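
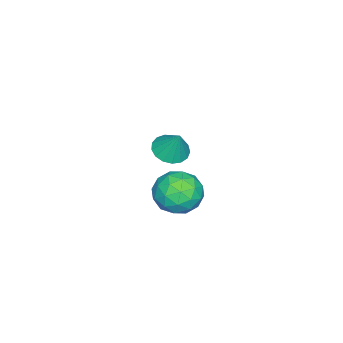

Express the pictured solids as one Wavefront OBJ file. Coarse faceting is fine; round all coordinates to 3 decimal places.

v -3.626 0.566 2.067
v -2.945 0.934 1.717
v -3.294 1.134 3.313
v -3.239 1.21 1.67
v -3.623 1.339 1.713
v -4.007 1.291 1.838
v -4.304 1.076 2.015
v -4.446 0.745 2.204
v -4.4 0.373 2.361
v -4.177 0.045 2.451
v -3.827 -0.164 2.453
v -3.432 -0.205 2.366
v -3.081 -0.07 2.211
v -2.855 0.211 2.023
v -2.806 0.573 1.844
v 0.284 3.199 3.769
v 1.001 3.64 4.467
v 1.619 2.54 2.813
v 2.336 2.981 3.511
v 1.705 2.147 3.83
v 0.88 2.554 4.421
v 1.74 3.626 2.859
v 0.915 4.033 3.45
v 1.901 3.904 3.905
v 1.88 2.99 4.504
v 0.74 3.19 2.776
v 0.719 2.276 3.375
v 0.525 3.477 4.202
v 2.095 2.703 3.078
v 1.724 2.212 3.265
v 2.145 2.472 3.676
v 0.454 2.839 4.175
v 0.876 3.098 4.585
v 1.289 2.221 4.21
v 1.744 3.082 2.695
v 2.166 3.341 3.105
v 0.475 3.708 3.604
v 0.896 3.968 4.015
v 1.331 3.959 3.07
v 1.476 3.891 4.282
v 2.261 3.504 3.72
v 1.91 3.883 3.337
v 1.425 4.123 3.684
v 1.463 3.354 4.634
v 2.248 2.967 4.072
v 1.877 2.477 4.26
v 1.392 2.716 4.607
v 1.992 3.509 4.304
v 0.372 3.213 3.208
v 1.157 2.826 2.646
v 1.228 3.464 2.673
v 0.743 3.703 3.02
v 0.359 2.676 3.56
v 1.144 2.289 2.998
v 1.195 2.057 3.596
v 0.71 2.297 3.943
v 0.628 2.671 2.976
f 2 1 4
f 2 4 3
f 4 1 5
f 4 5 3
f 5 1 6
f 5 6 3
f 6 1 7
f 6 7 3
f 7 1 8
f 7 8 3
f 8 1 9
f 8 9 3
f 9 1 10
f 9 10 3
f 10 1 11
f 10 11 3
f 11 1 12
f 11 12 3
f 12 1 13
f 12 13 3
f 13 1 14
f 13 14 3
f 14 1 15
f 14 15 3
f 15 1 2
f 15 2 3
f 16 53 32
f 53 27 56
f 32 56 21
f 53 56 32
f 16 32 28
f 32 21 33
f 28 33 17
f 32 33 28
f 16 28 37
f 28 17 38
f 37 38 23
f 28 38 37
f 16 37 49
f 37 23 52
f 49 52 26
f 37 52 49
f 16 49 53
f 49 26 57
f 53 57 27
f 49 57 53
f 17 33 44
f 33 21 47
f 44 47 25
f 33 47 44
f 21 56 34
f 56 27 55
f 34 55 20
f 56 55 34
f 27 57 54
f 57 26 50
f 54 50 18
f 57 50 54
f 26 52 51
f 52 23 39
f 51 39 22
f 52 39 51
f 23 38 43
f 38 17 40
f 43 40 24
f 38 40 43
f 19 45 31
f 45 25 46
f 31 46 20
f 45 46 31
f 19 31 29
f 31 20 30
f 29 30 18
f 31 30 29
f 19 29 36
f 29 18 35
f 36 35 22
f 29 35 36
f 19 36 41
f 36 22 42
f 41 42 24
f 36 42 41
f 19 41 45
f 41 24 48
f 45 48 25
f 41 48 45
f 20 46 34
f 46 25 47
f 34 47 21
f 46 47 34
f 18 30 54
f 30 20 55
f 54 55 27
f 30 55 54
f 22 35 51
f 35 18 50
f 51 50 26
f 35 50 51
f 24 42 43
f 42 22 39
f 43 39 23
f 42 39 43
f 25 48 44
f 48 24 40
f 44 40 17
f 48 40 44



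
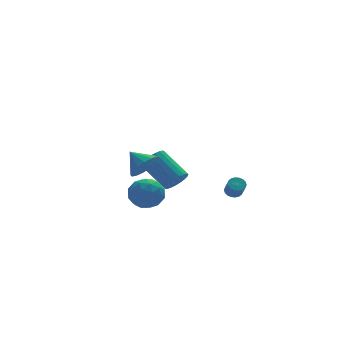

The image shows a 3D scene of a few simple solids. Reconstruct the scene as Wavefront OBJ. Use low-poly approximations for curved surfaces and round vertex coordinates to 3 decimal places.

v -3.281 -3.771 0.809
v -2.502 -3.195 0.659
v -3.819 -2.849 1.551
v -2.794 -3.083 0.309
v -3.197 -3.129 0.073
v -3.619 -3.322 0.006
v -3.964 -3.618 0.123
v -4.152 -3.949 0.397
v -4.141 -4.239 0.766
v -3.932 -4.421 1.144
v -3.575 -4.455 1.446
v -3.15 -4.332 1.601
v -2.755 -4.081 1.576
v -2.48 -3.758 1.374
v -2.389 -3.438 1.043
v -2.785 -0.234 -2.115
v -1.837 -0.582 -1.755
v -2.783 -1.478 -3.325
v -1.835 -1.826 -2.965
v -2.715 -1.95 -2.364
v -2.716 -1.181 -1.616
v -1.904 -0.879 -3.464
v -1.905 -0.11 -2.716
v -1.292 -0.981 -2.589
v -1.793 -1.643 -1.909
v -2.827 -0.417 -3.171
v -3.328 -1.079 -2.491
v -2.311 -0.299 -1.829
v -2.309 -1.761 -3.251
v -2.826 -1.834 -2.898
v -2.269 -2.039 -2.686
v -2.828 -0.651 -1.747
v -2.27 -0.855 -1.536
v -2.786 -1.659 -1.894
v -2.35 -1.205 -3.544
v -1.792 -1.409 -3.333
v -2.351 -0.021 -2.394
v -1.794 -0.226 -2.182
v -1.834 -0.401 -3.186
v -1.434 -0.738 -2.107
v -1.433 -1.469 -2.819
v -1.473 -0.913 -3.112
v -1.474 -0.461 -2.672
v -1.728 -1.127 -1.708
v -1.727 -1.858 -2.419
v -2.244 -1.931 -2.066
v -2.245 -1.479 -1.626
v -1.408 -1.361 -2.198
v -2.893 -0.202 -2.661
v -2.892 -0.933 -3.372
v -2.375 -0.581 -3.454
v -2.376 -0.129 -3.014
v -3.187 -0.591 -2.261
v -3.186 -1.322 -2.973
v -3.146 -1.599 -2.408
v -3.147 -1.147 -1.968
v -3.212 -0.699 -2.882
v 0.647 2.423 -3.644
v 1.19 2.234 -3.045
v 0.336 3.788 -1.778
v -0.207 3.977 -2.376
v 1.362 2.474 -3.224
v 0.507 4.028 -1.957
v 1.409 2.705 -3.476
v 0.555 4.26 -2.209
v 1.325 2.888 -3.757
v 0.471 4.442 -2.49
v 1.124 2.99 -4.018
v 0.27 4.544 -2.751
v 0.84 2.994 -4.214
v -0.014 4.548 -2.947
v 0.523 2.899 -4.312
v -0.331 4.454 -3.045
v 0.227 2.722 -4.294
v -0.627 4.277 -3.027
v 0.004 2.493 -4.164
v -0.85 4.048 -2.896
v -0.108 2.252 -3.943
v -0.962 3.807 -2.676
v -0.089 2.041 -3.671
v -0.943 3.595 -2.404
v 0.057 1.895 -3.395
v -0.798 3.45 -2.127
v 0.305 1.841 -3.161
v -0.55 3.396 -1.894
v 0.612 1.887 -3.01
v -0.242 3.442 -1.743
v 0.925 2.026 -2.97
v 0.071 3.581 -1.702
v 3.144 0.193 -3.794
v 3.418 0.542 -3.522
v 3.39 -0.064 -2.715
v 3.116 -0.413 -2.986
v 3.199 0.606 -3.482
v 3.171 -0.001 -2.675
v 2.969 0.588 -3.503
v 2.942 -0.019 -2.696
v 2.774 0.492 -3.582
v 2.747 -0.115 -2.775
v 2.652 0.336 -3.703
v 2.625 -0.27 -2.896
v 2.628 0.153 -3.842
v 2.6 -0.454 -3.034
v 2.705 -0.023 -3.971
v 2.678 -0.629 -3.164
v 2.87 -0.156 -4.065
v 2.842 -0.762 -3.258
v 3.089 -0.219 -4.105
v 3.061 -0.826 -3.298
v 3.318 -0.201 -4.084
v 3.291 -0.808 -3.277
v 3.513 -0.105 -4.005
v 3.486 -0.712 -3.198
v 3.635 0.05 -3.884
v 3.608 -0.556 -3.077
v 3.66 0.234 -3.746
v 3.632 -0.373 -2.938
v 3.582 0.409 -3.616
v 3.555 -0.197 -2.809
f 2 1 4
f 2 4 3
f 4 1 5
f 4 5 3
f 5 1 6
f 5 6 3
f 6 1 7
f 6 7 3
f 7 1 8
f 7 8 3
f 8 1 9
f 8 9 3
f 9 1 10
f 9 10 3
f 10 1 11
f 10 11 3
f 11 1 12
f 11 12 3
f 12 1 13
f 12 13 3
f 13 1 14
f 13 14 3
f 14 1 15
f 14 15 3
f 15 1 2
f 15 2 3
f 16 53 32
f 53 27 56
f 32 56 21
f 53 56 32
f 16 32 28
f 32 21 33
f 28 33 17
f 32 33 28
f 16 28 37
f 28 17 38
f 37 38 23
f 28 38 37
f 16 37 49
f 37 23 52
f 49 52 26
f 37 52 49
f 16 49 53
f 49 26 57
f 53 57 27
f 49 57 53
f 17 33 44
f 33 21 47
f 44 47 25
f 33 47 44
f 21 56 34
f 56 27 55
f 34 55 20
f 56 55 34
f 27 57 54
f 57 26 50
f 54 50 18
f 57 50 54
f 26 52 51
f 52 23 39
f 51 39 22
f 52 39 51
f 23 38 43
f 38 17 40
f 43 40 24
f 38 40 43
f 19 45 31
f 45 25 46
f 31 46 20
f 45 46 31
f 19 31 29
f 31 20 30
f 29 30 18
f 31 30 29
f 19 29 36
f 29 18 35
f 36 35 22
f 29 35 36
f 19 36 41
f 36 22 42
f 41 42 24
f 36 42 41
f 19 41 45
f 41 24 48
f 45 48 25
f 41 48 45
f 20 46 34
f 46 25 47
f 34 47 21
f 46 47 34
f 18 30 54
f 30 20 55
f 54 55 27
f 30 55 54
f 22 35 51
f 35 18 50
f 51 50 26
f 35 50 51
f 24 42 43
f 42 22 39
f 43 39 23
f 42 39 43
f 25 48 44
f 48 24 40
f 44 40 17
f 48 40 44
f 59 58 62
f 59 62 60
f 60 62 63
f 60 63 61
f 62 58 64
f 62 64 63
f 63 64 65
f 63 65 61
f 64 58 66
f 64 66 65
f 65 66 67
f 65 67 61
f 66 58 68
f 66 68 67
f 67 68 69
f 67 69 61
f 68 58 70
f 68 70 69
f 69 70 71
f 69 71 61
f 70 58 72
f 70 72 71
f 71 72 73
f 71 73 61
f 72 58 74
f 72 74 73
f 73 74 75
f 73 75 61
f 74 58 76
f 74 76 75
f 75 76 77
f 75 77 61
f 76 58 78
f 76 78 77
f 77 78 79
f 77 79 61
f 78 58 80
f 78 80 79
f 79 80 81
f 79 81 61
f 80 58 82
f 80 82 81
f 81 82 83
f 81 83 61
f 82 58 84
f 82 84 83
f 83 84 85
f 83 85 61
f 84 58 86
f 84 86 85
f 85 86 87
f 85 87 61
f 86 58 88
f 86 88 87
f 87 88 89
f 87 89 61
f 88 58 59
f 88 59 89
f 89 59 60
f 89 60 61
f 91 90 94
f 91 94 92
f 92 94 95
f 92 95 93
f 94 90 96
f 94 96 95
f 95 96 97
f 95 97 93
f 96 90 98
f 96 98 97
f 97 98 99
f 97 99 93
f 98 90 100
f 98 100 99
f 99 100 101
f 99 101 93
f 100 90 102
f 100 102 101
f 101 102 103
f 101 103 93
f 102 90 104
f 102 104 103
f 103 104 105
f 103 105 93
f 104 90 106
f 104 106 105
f 105 106 107
f 105 107 93
f 106 90 108
f 106 108 107
f 107 108 109
f 107 109 93
f 108 90 110
f 108 110 109
f 109 110 111
f 109 111 93
f 110 90 112
f 110 112 111
f 111 112 113
f 111 113 93
f 112 90 114
f 112 114 113
f 113 114 115
f 113 115 93
f 114 90 116
f 114 116 115
f 115 116 117
f 115 117 93
f 116 90 118
f 116 118 117
f 117 118 119
f 117 119 93
f 118 90 91
f 118 91 119
f 119 91 92
f 119 92 93



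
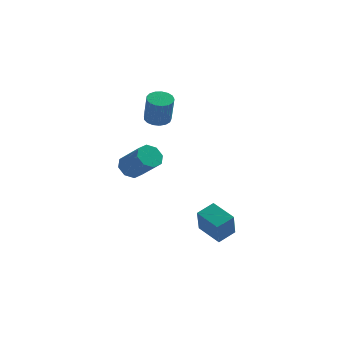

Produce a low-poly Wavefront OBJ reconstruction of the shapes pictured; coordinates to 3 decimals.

v -1.925 2.332 -0.691
v -1.171 2.79 -0.916
v -0.041 1.665 0.585
v -0.795 1.208 0.811
v -1.532 3.103 -0.409
v -0.401 1.978 1.092
v -2.123 2.965 -0.067
v -0.993 1.84 1.434
v -2.598 2.457 -0.091
v -1.468 1.332 1.41
v -2.679 1.875 -0.465
v -1.549 0.75 1.036
v -2.319 1.562 -0.972
v -1.188 0.437 0.529
v -1.727 1.7 -1.314
v -0.597 0.575 0.187
v -1.252 2.208 -1.29
v -0.122 1.083 0.211
v 2.046 0.155 -4.812
v 1.896 -0.626 -3.064
v 3.045 0.88 -4.403
v 2.895 0.099 -2.655
v 3.165 -1.119 -5.285
v 3.015 -1.9 -3.537
v 4.164 -0.394 -4.876
v 4.014 -1.175 -3.128
v -0.281 4.144 2.499
v 0.459 3.782 2.337
v 0.621 3.254 4.259
v -0.119 3.616 4.421
v 0.556 4.16 2.433
v 0.718 3.632 4.355
v 0.461 4.535 2.544
v 0.623 4.007 4.466
v 0.196 4.82 2.644
v 0.358 4.292 4.567
v -0.178 4.95 2.712
v -0.016 4.422 4.634
v -0.576 4.896 2.73
v -0.414 4.368 4.652
v -0.906 4.669 2.696
v -0.744 4.141 4.618
v -1.093 4.322 2.616
v -0.931 3.794 4.539
v -1.094 3.935 2.51
v -0.932 3.406 4.432
v -0.909 3.595 2.401
v -0.747 3.067 4.323
v -0.58 3.381 2.314
v -0.418 2.853 4.237
v -0.182 3.342 2.27
v -0.02 2.814 4.192
v 0.193 3.487 2.278
v 0.355 2.958 4.2
f 2 1 5
f 2 5 3
f 3 5 6
f 3 6 4
f 5 1 7
f 5 7 6
f 6 7 8
f 6 8 4
f 7 1 9
f 7 9 8
f 8 9 10
f 8 10 4
f 9 1 11
f 9 11 10
f 10 11 12
f 10 12 4
f 11 1 13
f 11 13 12
f 12 13 14
f 12 14 4
f 13 1 15
f 13 15 14
f 14 15 16
f 14 16 4
f 15 1 17
f 15 17 16
f 16 17 18
f 16 18 4
f 17 1 2
f 17 2 18
f 18 2 3
f 18 3 4
f 20 22 19
f 23 20 19
f 19 22 21
f 21 23 19
f 20 26 22
f 24 20 23
f 24 26 20
f 22 26 21
f 25 23 21
f 21 26 25
f 25 24 23
f 26 24 25
f 28 27 31
f 28 31 29
f 29 31 32
f 29 32 30
f 31 27 33
f 31 33 32
f 32 33 34
f 32 34 30
f 33 27 35
f 33 35 34
f 34 35 36
f 34 36 30
f 35 27 37
f 35 37 36
f 36 37 38
f 36 38 30
f 37 27 39
f 37 39 38
f 38 39 40
f 38 40 30
f 39 27 41
f 39 41 40
f 40 41 42
f 40 42 30
f 41 27 43
f 41 43 42
f 42 43 44
f 42 44 30
f 43 27 45
f 43 45 44
f 44 45 46
f 44 46 30
f 45 27 47
f 45 47 46
f 46 47 48
f 46 48 30
f 47 27 49
f 47 49 48
f 48 49 50
f 48 50 30
f 49 27 51
f 49 51 50
f 50 51 52
f 50 52 30
f 51 27 53
f 51 53 52
f 52 53 54
f 52 54 30
f 53 27 28
f 53 28 54
f 54 28 29
f 54 29 30



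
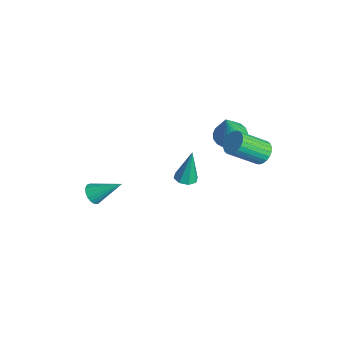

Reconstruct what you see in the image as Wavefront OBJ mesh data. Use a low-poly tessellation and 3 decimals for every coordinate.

v -2.545 -2.891 -2.198
v -2.079 -2.787 -2.624
v -1.875 -1.569 -1.142
v -2.305 -2.601 -2.715
v -2.585 -2.481 -2.687
v -2.856 -2.455 -2.547
v -3.056 -2.529 -2.327
v -3.139 -2.686 -2.078
v -3.086 -2.89 -1.856
v -2.909 -3.095 -1.712
v -2.648 -3.252 -1.68
v -2.364 -3.328 -1.766
v -2.121 -3.303 -1.951
v -1.976 -3.184 -2.193
v -1.961 -2.998 -2.436
v -0.013 1.166 0.271
v 0.456 1.551 0.209
v -0.047 1.514 2.189
v 0.043 1.764 0.164
v -0.403 1.627 0.181
v -0.621 1.22 0.251
v -0.483 0.782 0.332
v -0.07 0.569 0.378
v 0.376 0.706 0.361
v 0.594 1.113 0.291
v 1.695 4.466 2.876
v 1.97 4.058 2.378
v 1.899 2.586 3.545
v 1.625 2.994 4.044
v 2.195 4.147 2.504
v 2.124 2.675 3.671
v 2.344 4.285 2.687
v 2.274 2.813 3.854
v 2.395 4.45 2.898
v 2.324 2.978 4.065
v 2.339 4.618 3.107
v 2.268 3.145 4.274
v 2.185 4.762 3.28
v 2.114 3.29 4.447
v 1.956 4.862 3.391
v 1.886 3.39 4.559
v 1.688 4.901 3.425
v 1.618 3.429 4.592
v 1.421 4.874 3.375
v 1.35 3.402 4.542
v 1.196 4.785 3.249
v 1.125 3.313 4.416
v 1.046 4.647 3.066
v 0.976 3.175 4.233
v 0.996 4.482 2.855
v 0.925 3.01 4.022
v 1.052 4.315 2.646
v 0.981 2.842 3.813
v 1.206 4.17 2.473
v 1.135 2.698 3.64
v 1.434 4.07 2.361
v 1.364 2.598 3.529
v 1.702 4.031 2.328
v 1.632 2.559 3.495
v -0.651 3.679 2.428
v -0.084 3.096 2.119
v -0.129 3.241 4.212
v 0.117 3.396 2.134
v 0.186 3.745 2.199
v 0.11 4.083 2.305
v -0.097 4.35 2.431
v -0.401 4.502 2.557
v -0.747 4.512 2.661
v -1.077 4.377 2.724
v -1.333 4.122 2.736
v -1.471 3.79 2.695
v -1.468 3.439 2.608
v -1.323 3.13 2.489
v -1.061 2.915 2.36
v -0.729 2.833 2.243
v -0.384 2.897 2.158
f 2 1 4
f 2 4 3
f 4 1 5
f 4 5 3
f 5 1 6
f 5 6 3
f 6 1 7
f 6 7 3
f 7 1 8
f 7 8 3
f 8 1 9
f 8 9 3
f 9 1 10
f 9 10 3
f 10 1 11
f 10 11 3
f 11 1 12
f 11 12 3
f 12 1 13
f 12 13 3
f 13 1 14
f 13 14 3
f 14 1 15
f 14 15 3
f 15 1 2
f 15 2 3
f 17 16 19
f 17 19 18
f 19 16 20
f 19 20 18
f 20 16 21
f 20 21 18
f 21 16 22
f 21 22 18
f 22 16 23
f 22 23 18
f 23 16 24
f 23 24 18
f 24 16 25
f 24 25 18
f 25 16 17
f 25 17 18
f 27 26 30
f 27 30 28
f 28 30 31
f 28 31 29
f 30 26 32
f 30 32 31
f 31 32 33
f 31 33 29
f 32 26 34
f 32 34 33
f 33 34 35
f 33 35 29
f 34 26 36
f 34 36 35
f 35 36 37
f 35 37 29
f 36 26 38
f 36 38 37
f 37 38 39
f 37 39 29
f 38 26 40
f 38 40 39
f 39 40 41
f 39 41 29
f 40 26 42
f 40 42 41
f 41 42 43
f 41 43 29
f 42 26 44
f 42 44 43
f 43 44 45
f 43 45 29
f 44 26 46
f 44 46 45
f 45 46 47
f 45 47 29
f 46 26 48
f 46 48 47
f 47 48 49
f 47 49 29
f 48 26 50
f 48 50 49
f 49 50 51
f 49 51 29
f 50 26 52
f 50 52 51
f 51 52 53
f 51 53 29
f 52 26 54
f 52 54 53
f 53 54 55
f 53 55 29
f 54 26 56
f 54 56 55
f 55 56 57
f 55 57 29
f 56 26 58
f 56 58 57
f 57 58 59
f 57 59 29
f 58 26 27
f 58 27 59
f 59 27 28
f 59 28 29
f 61 60 63
f 61 63 62
f 63 60 64
f 63 64 62
f 64 60 65
f 64 65 62
f 65 60 66
f 65 66 62
f 66 60 67
f 66 67 62
f 67 60 68
f 67 68 62
f 68 60 69
f 68 69 62
f 69 60 70
f 69 70 62
f 70 60 71
f 70 71 62
f 71 60 72
f 71 72 62
f 72 60 73
f 72 73 62
f 73 60 74
f 73 74 62
f 74 60 75
f 74 75 62
f 75 60 76
f 75 76 62
f 76 60 61
f 76 61 62



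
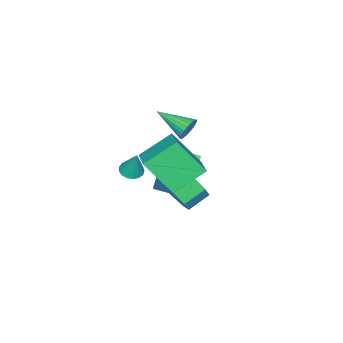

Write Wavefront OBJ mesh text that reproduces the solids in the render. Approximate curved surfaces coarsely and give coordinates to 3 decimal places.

v -1.358 0.021 -1.906
v -0.741 0.502 -1.177
v -1.704 0.9 -0.624
v -2.322 0.419 -1.354
v -0.907 0.987 -1.816
v -1.87 1.385 -1.263
v -1.337 0.906 -2.508
v -2.301 1.304 -1.955
v -1.78 0.306 -2.847
v -2.744 0.705 -2.295
v -1.976 -0.46 -2.636
v -2.939 -0.062 -2.083
v -1.81 -0.945 -1.997
v -2.773 -0.547 -1.444
v -1.379 -0.864 -1.305
v -2.343 -0.466 -0.752
v -0.936 -0.265 -0.965
v -1.9 0.134 -0.413
v -1.829 0.528 2.299
v -1.523 0.375 1.794
v -1.691 -1.048 2.861
v -1.345 0.442 1.938
v -1.241 0.522 2.136
v -1.227 0.603 2.36
v -1.305 0.673 2.574
v -1.462 0.72 2.746
v -1.675 0.739 2.85
v -1.912 0.725 2.87
v -2.136 0.682 2.803
v -2.314 0.615 2.659
v -2.417 0.534 2.461
v -2.432 0.453 2.237
v -2.354 0.384 2.023
v -2.197 0.336 1.851
v -1.984 0.318 1.747
v -1.747 0.332 1.727
v -4.21 -2.666 -2.633
v -3.928 -1.966 -1.291
v -4.908 -1.495 -3.097
v -4.626 -0.795 -1.755
v -2.654 -2.005 -3.305
v -2.372 -1.305 -1.963
v -3.352 -0.834 -3.769
v -3.07 -0.134 -2.427
v 0.414 1.103 0.438
v 0.848 -0.098 1.99
v -0.827 1.897 1.4
v -0.393 0.696 2.952
v 1.393 2.064 0.908
v 1.827 0.863 2.46
v 0.152 2.858 1.87
v 0.586 1.657 3.422
v -1.319 -2.16 -1.254
v -0.786 -2.006 -1.388
v -1.121 -1.7 0.054
v -0.935 -1.784 -1.444
v -1.171 -1.648 -1.456
v -1.441 -1.629 -1.422
v -1.683 -1.732 -1.349
v -1.841 -1.933 -1.255
v -1.88 -2.186 -1.16
v -1.79 -2.433 -1.087
v -1.592 -2.617 -1.052
v -1.331 -2.697 -1.063
v -1.068 -2.653 -1.118
v -0.861 -2.497 -1.204
v -0.76 -2.263 -1.302
f 2 1 5
f 2 5 3
f 3 5 6
f 3 6 4
f 5 1 7
f 5 7 6
f 6 7 8
f 6 8 4
f 7 1 9
f 7 9 8
f 8 9 10
f 8 10 4
f 9 1 11
f 9 11 10
f 10 11 12
f 10 12 4
f 11 1 13
f 11 13 12
f 12 13 14
f 12 14 4
f 13 1 15
f 13 15 14
f 14 15 16
f 14 16 4
f 15 1 17
f 15 17 16
f 16 17 18
f 16 18 4
f 17 1 2
f 17 2 18
f 18 2 3
f 18 3 4
f 20 19 22
f 20 22 21
f 22 19 23
f 22 23 21
f 23 19 24
f 23 24 21
f 24 19 25
f 24 25 21
f 25 19 26
f 25 26 21
f 26 19 27
f 26 27 21
f 27 19 28
f 27 28 21
f 28 19 29
f 28 29 21
f 29 19 30
f 29 30 21
f 30 19 31
f 30 31 21
f 31 19 32
f 31 32 21
f 32 19 33
f 32 33 21
f 33 19 34
f 33 34 21
f 34 19 35
f 34 35 21
f 35 19 36
f 35 36 21
f 36 19 20
f 36 20 21
f 38 40 37
f 41 38 37
f 37 40 39
f 39 41 37
f 38 44 40
f 42 38 41
f 42 44 38
f 40 44 39
f 43 41 39
f 39 44 43
f 43 42 41
f 44 42 43
f 46 48 45
f 49 46 45
f 45 48 47
f 47 49 45
f 46 52 48
f 50 46 49
f 50 52 46
f 48 52 47
f 51 49 47
f 47 52 51
f 51 50 49
f 52 50 51
f 54 53 56
f 54 56 55
f 56 53 57
f 56 57 55
f 57 53 58
f 57 58 55
f 58 53 59
f 58 59 55
f 59 53 60
f 59 60 55
f 60 53 61
f 60 61 55
f 61 53 62
f 61 62 55
f 62 53 63
f 62 63 55
f 63 53 64
f 63 64 55
f 64 53 65
f 64 65 55
f 65 53 66
f 65 66 55
f 66 53 67
f 66 67 55
f 67 53 54
f 67 54 55



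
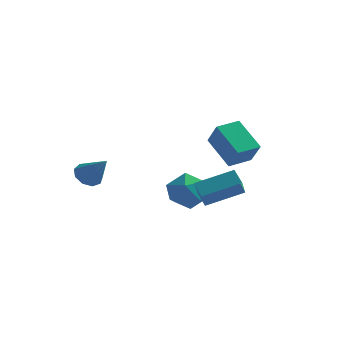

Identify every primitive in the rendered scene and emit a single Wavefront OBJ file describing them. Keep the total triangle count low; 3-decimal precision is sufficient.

v -3.601 -2.001 0.829
v -3.191 -2.424 0.273
v -2.379 -2.499 2.111
v -3.001 -1.904 0.294
v -3.092 -1.43 0.565
v -3.421 -1.222 0.96
v -3.835 -1.379 1.293
v -4.139 -1.827 1.41
v -4.192 -2.357 1.254
v -3.968 -2.72 0.9
v -3.573 -2.746 0.513
v 2.417 -2.295 0.391
v 1.85 -1.84 1.002
v 2.161 -1.151 -0.698
v 1.593 -0.697 -0.087
v 4.067 -1.223 1.127
v 3.499 -0.769 1.738
v 3.81 -0.08 0.038
v 3.243 0.375 0.649
v 2.166 2.07 0.792
v 2.891 1.387 2.032
v 0.726 2.9 2.093
v 1.451 2.217 3.332
v 2.949 3.183 0.948
v 3.674 2.5 2.187
v 1.509 4.013 2.248
v 2.234 3.33 3.488
v -0.254 0.283 -1.196
v 0.478 1.259 -1.221
v 0.862 -0.519 0.221
v 1.594 0.457 0.196
v 0.456 0.559 0.624
v -0.233 1.054 -0.251
v 1.573 -0.314 -0.749
v 0.884 0.181 -1.624
v 1.607 0.889 -0.944
v 0.917 1.429 -0.095
v 0.423 -0.689 -0.905
v -0.267 -0.149 -0.056
f 2 1 4
f 2 4 3
f 4 1 5
f 4 5 3
f 5 1 6
f 5 6 3
f 6 1 7
f 6 7 3
f 7 1 8
f 7 8 3
f 8 1 9
f 8 9 3
f 9 1 10
f 9 10 3
f 10 1 11
f 10 11 3
f 11 1 2
f 11 2 3
f 13 15 12
f 16 13 12
f 12 15 14
f 14 16 12
f 13 19 15
f 17 13 16
f 17 19 13
f 15 19 14
f 18 16 14
f 14 19 18
f 18 17 16
f 19 17 18
f 21 23 20
f 24 21 20
f 20 23 22
f 22 24 20
f 21 27 23
f 25 21 24
f 25 27 21
f 23 27 22
f 26 24 22
f 22 27 26
f 26 25 24
f 27 25 26
f 28 39 33
f 28 33 29
f 28 29 35
f 28 35 38
f 28 38 39
f 29 33 37
f 33 39 32
f 39 38 30
f 38 35 34
f 35 29 36
f 31 37 32
f 31 32 30
f 31 30 34
f 31 34 36
f 31 36 37
f 32 37 33
f 30 32 39
f 34 30 38
f 36 34 35
f 37 36 29



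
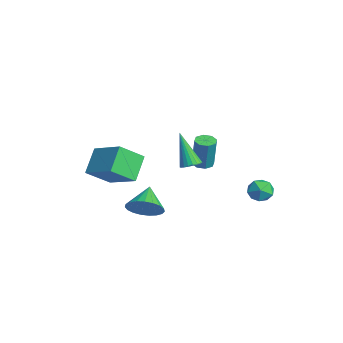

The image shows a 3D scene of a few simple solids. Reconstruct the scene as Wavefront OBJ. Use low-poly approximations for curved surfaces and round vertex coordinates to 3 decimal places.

v 0.894 -1.464 -1.127
v 1.58 -0.864 -0.625
v -0.274 -0.856 -0.253
v 1.465 -0.611 -0.956
v 1.25 -0.505 -1.317
v 0.974 -0.565 -1.644
v 0.684 -0.78 -1.882
v 0.431 -1.114 -1.99
v 0.257 -1.508 -1.948
v 0.194 -1.894 -1.764
v 0.252 -2.206 -1.47
v 0.421 -2.389 -1.117
v 0.671 -2.413 -0.765
v 0.96 -2.272 -0.476
v 1.238 -1.992 -0.299
v 1.456 -1.62 -0.266
v 1.578 -1.221 -0.381
v 0.647 1.732 1.588
v 1.019 1.278 1.534
v 1.326 1.314 3.358
v 0.953 1.768 3.412
v 1.226 1.677 1.492
v 1.533 1.713 3.316
v 1.094 2.108 1.505
v 1.4 2.144 3.329
v 0.699 2.319 1.567
v 1.006 2.355 3.392
v 0.274 2.186 1.642
v 0.581 2.222 3.466
v 0.067 1.787 1.684
v 0.374 1.823 3.508
v 0.2 1.356 1.671
v 0.506 1.392 3.495
v 0.594 1.145 1.608
v 0.901 1.181 3.433
v 4.129 4.121 1.657
v 4.565 4.142 0.987
v 3.335 3.258 1.113
v 3.771 3.279 0.443
v 4.074 2.952 1.107
v 4.564 3.486 1.443
v 3.336 3.914 0.657
v 3.826 4.448 0.993
v 4.075 4.014 0.369
v 4.531 3.42 0.648
v 3.369 3.98 1.452
v 3.825 3.386 1.731
v -2.874 -3.631 -0.167
v -3.902 -2.851 1
v -3.034 -2.25 -1.231
v -4.062 -1.47 -0.063
v -1.118 -2.71 0.763
v -2.146 -1.93 1.931
v -1.278 -1.329 -0.3
v -2.306 -0.549 0.867
v 2.581 0.486 2.706
v 2.955 0.872 2.949
v 1.699 0.154 4.594
v 2.767 1.016 2.886
v 2.546 1.068 2.792
v 2.332 1.02 2.684
v 2.16 0.879 2.579
v 2.062 0.671 2.496
v 2.053 0.43 2.449
v 2.135 0.199 2.447
v 2.295 0.017 2.49
v 2.504 -0.083 2.57
v 2.726 -0.085 2.674
v 2.923 0.012 2.783
v 3.062 0.19 2.879
v 3.117 0.42 2.945
v 3.079 0.661 2.97
f 2 1 4
f 2 4 3
f 4 1 5
f 4 5 3
f 5 1 6
f 5 6 3
f 6 1 7
f 6 7 3
f 7 1 8
f 7 8 3
f 8 1 9
f 8 9 3
f 9 1 10
f 9 10 3
f 10 1 11
f 10 11 3
f 11 1 12
f 11 12 3
f 12 1 13
f 12 13 3
f 13 1 14
f 13 14 3
f 14 1 15
f 14 15 3
f 15 1 16
f 15 16 3
f 16 1 17
f 16 17 3
f 17 1 2
f 17 2 3
f 19 18 22
f 19 22 20
f 20 22 23
f 20 23 21
f 22 18 24
f 22 24 23
f 23 24 25
f 23 25 21
f 24 18 26
f 24 26 25
f 25 26 27
f 25 27 21
f 26 18 28
f 26 28 27
f 27 28 29
f 27 29 21
f 28 18 30
f 28 30 29
f 29 30 31
f 29 31 21
f 30 18 32
f 30 32 31
f 31 32 33
f 31 33 21
f 32 18 34
f 32 34 33
f 33 34 35
f 33 35 21
f 34 18 19
f 34 19 35
f 35 19 20
f 35 20 21
f 36 47 41
f 36 41 37
f 36 37 43
f 36 43 46
f 36 46 47
f 37 41 45
f 41 47 40
f 47 46 38
f 46 43 42
f 43 37 44
f 39 45 40
f 39 40 38
f 39 38 42
f 39 42 44
f 39 44 45
f 40 45 41
f 38 40 47
f 42 38 46
f 44 42 43
f 45 44 37
f 49 51 48
f 52 49 48
f 48 51 50
f 50 52 48
f 49 55 51
f 53 49 52
f 53 55 49
f 51 55 50
f 54 52 50
f 50 55 54
f 54 53 52
f 55 53 54
f 57 56 59
f 57 59 58
f 59 56 60
f 59 60 58
f 60 56 61
f 60 61 58
f 61 56 62
f 61 62 58
f 62 56 63
f 62 63 58
f 63 56 64
f 63 64 58
f 64 56 65
f 64 65 58
f 65 56 66
f 65 66 58
f 66 56 67
f 66 67 58
f 67 56 68
f 67 68 58
f 68 56 69
f 68 69 58
f 69 56 70
f 69 70 58
f 70 56 71
f 70 71 58
f 71 56 72
f 71 72 58
f 72 56 57
f 72 57 58



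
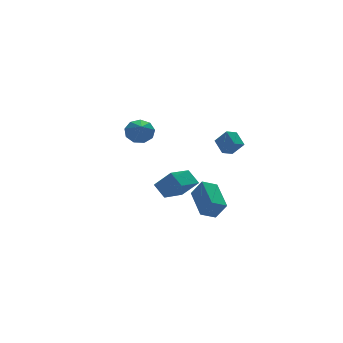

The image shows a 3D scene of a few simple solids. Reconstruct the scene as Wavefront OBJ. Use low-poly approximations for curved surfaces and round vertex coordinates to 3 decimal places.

v 1.875 3.282 -4.259
v 1.662 4.203 -3.472
v 3.576 4.055 -4.703
v 3.363 4.976 -3.916
v 2.577 2.424 -3.064
v 2.364 3.345 -2.277
v 4.278 3.197 -3.508
v 4.065 4.118 -2.721
v 0.901 -4.344 -2.602
v -0.063 -4.254 -2.172
v 1.442 -2.366 -1.806
v 0.478 -2.275 -1.376
v 1.322 -4.885 -1.544
v 0.358 -4.794 -1.114
v 1.863 -2.906 -0.748
v 0.899 -2.816 -0.318
v 3.416 -2.045 1.1
v 2.63 -2.188 1.391
v 3.475 -1.087 1.733
v 2.69 -1.23 2.024
v 3.85 -2.65 1.976
v 3.065 -2.793 2.267
v 3.91 -1.692 2.609
v 3.124 -1.835 2.9
v -1.803 -0.331 3.37
v -1.529 0.08 4.111
v -2.397 -1.629 4.31
v -2.099 0.246 3.979
v -2.531 0.143 3.563
v -2.622 -0.182 3.056
v -2.33 -0.577 2.696
v -1.791 -0.856 2.652
v -1.257 -0.889 2.943
v -0.979 -0.661 3.434
v -1.086 -0.279 3.895
f 2 4 1
f 5 2 1
f 1 4 3
f 3 5 1
f 2 8 4
f 6 2 5
f 6 8 2
f 4 8 3
f 7 5 3
f 3 8 7
f 7 6 5
f 8 6 7
f 10 12 9
f 13 10 9
f 9 12 11
f 11 13 9
f 10 16 12
f 14 10 13
f 14 16 10
f 12 16 11
f 15 13 11
f 11 16 15
f 15 14 13
f 16 14 15
f 18 20 17
f 21 18 17
f 17 20 19
f 19 21 17
f 18 24 20
f 22 18 21
f 22 24 18
f 20 24 19
f 23 21 19
f 19 24 23
f 23 22 21
f 24 22 23
f 26 25 28
f 26 28 27
f 28 25 29
f 28 29 27
f 29 25 30
f 29 30 27
f 30 25 31
f 30 31 27
f 31 25 32
f 31 32 27
f 32 25 33
f 32 33 27
f 33 25 34
f 33 34 27
f 34 25 35
f 34 35 27
f 35 25 26
f 35 26 27



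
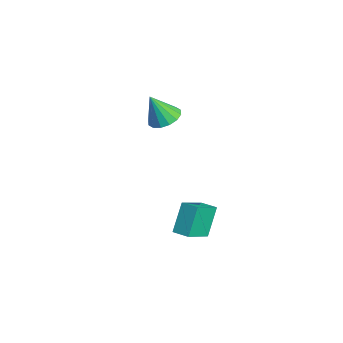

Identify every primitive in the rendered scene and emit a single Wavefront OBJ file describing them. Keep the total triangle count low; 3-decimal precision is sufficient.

v 4.103 0.631 -0.459
v 3.424 1.337 0.943
v 3.351 1.897 -1.459
v 2.672 2.602 -0.057
v 4.828 1.138 -0.363
v 4.149 1.843 1.039
v 4.076 2.403 -1.363
v 3.397 3.109 0.039
v -2.315 2.538 2.559
v -1.861 3.233 2.933
v -2.565 1.862 4.121
v -2.31 3.373 2.921
v -2.761 3.289 2.813
v -3.092 3.005 2.636
v -3.215 2.595 2.439
v -3.096 2.17 2.274
v -2.768 1.843 2.186
v -2.319 1.703 2.197
v -1.868 1.787 2.306
v -1.537 2.071 2.482
v -1.414 2.481 2.679
v -1.533 2.906 2.844
f 2 4 1
f 5 2 1
f 1 4 3
f 3 5 1
f 2 8 4
f 6 2 5
f 6 8 2
f 4 8 3
f 7 5 3
f 3 8 7
f 7 6 5
f 8 6 7
f 10 9 12
f 10 12 11
f 12 9 13
f 12 13 11
f 13 9 14
f 13 14 11
f 14 9 15
f 14 15 11
f 15 9 16
f 15 16 11
f 16 9 17
f 16 17 11
f 17 9 18
f 17 18 11
f 18 9 19
f 18 19 11
f 19 9 20
f 19 20 11
f 20 9 21
f 20 21 11
f 21 9 22
f 21 22 11
f 22 9 10
f 22 10 11



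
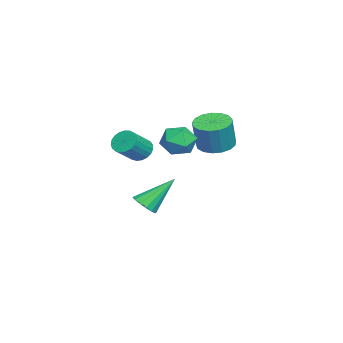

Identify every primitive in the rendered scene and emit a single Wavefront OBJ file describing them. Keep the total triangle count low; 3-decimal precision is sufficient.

v 2.505 3.168 3.583
v 3.246 2.8 3.339
v 1.854 1.94 3.461
v 2.595 1.572 3.217
v 2.497 1.846 4.028
v 2.899 2.605 4.104
v 2.201 2.135 2.696
v 2.603 2.894 2.772
v 3.058 2.162 2.791
v 3.24 1.983 3.614
v 1.86 2.757 3.186
v 2.042 2.578 4.009
v -0.007 0.422 -1.482
v 0.595 0.341 -1.155
v -0.613 1.658 -0.058
v 0.645 0.618 -1.375
v 0.521 0.843 -1.623
v 0.255 0.955 -1.833
v -0.082 0.924 -1.949
v -0.398 0.759 -1.94
v -0.61 0.503 -1.808
v -0.66 0.226 -1.589
v -0.536 0.001 -1.341
v -0.27 -0.111 -1.131
v 0.067 -0.08 -1.014
v 0.383 0.085 -1.023
v 2.678 0.797 2.82
v 2.927 0.499 2.336
v 3.83 -0.015 3.117
v 3.582 0.283 3.6
v 3.056 0.722 2.334
v 3.959 0.209 3.114
v 3.119 0.959 2.415
v 4.023 0.445 3.196
v 3.107 1.167 2.567
v 4.01 0.653 3.347
v 3.02 1.311 2.762
v 3.924 0.797 3.543
v 2.874 1.366 2.967
v 3.778 0.852 3.748
v 2.694 1.323 3.147
v 3.598 0.809 3.928
v 2.512 1.189 3.27
v 3.416 0.675 4.051
v 2.358 0.987 3.315
v 3.262 0.473 4.096
v 2.26 0.752 3.275
v 3.163 0.239 4.056
v 2.233 0.525 3.156
v 3.137 0.011 3.936
v 2.284 0.345 2.978
v 3.188 -0.169 3.759
v 2.403 0.243 2.774
v 3.307 -0.271 3.554
v 2.57 0.237 2.577
v 3.473 -0.277 3.357
v 2.755 0.327 2.422
v 3.658 -0.186 3.203
v -2.299 3.202 1.541
v -1.778 3.915 1.43
v -1.32 3.811 2.908
v -1.841 3.098 3.019
v -2.15 4.08 1.557
v -1.692 3.975 3.035
v -2.556 4.043 1.681
v -2.098 3.938 3.158
v -2.903 3.813 1.772
v -2.446 3.709 3.249
v -3.112 3.444 1.811
v -2.654 3.34 3.288
v -3.134 3.019 1.787
v -2.677 2.915 3.265
v -2.965 2.636 1.708
v -2.508 2.532 3.185
v -2.644 2.383 1.59
v -2.186 2.279 3.068
v -2.243 2.318 1.462
v -1.785 2.213 2.939
v -1.855 2.455 1.351
v -1.397 2.35 2.828
v -1.569 2.763 1.284
v -1.111 2.658 2.761
v -1.45 3.172 1.276
v -0.992 3.067 2.753
v -1.525 3.588 1.329
v -1.068 3.483 2.806
f 1 12 6
f 1 6 2
f 1 2 8
f 1 8 11
f 1 11 12
f 2 6 10
f 6 12 5
f 12 11 3
f 11 8 7
f 8 2 9
f 4 10 5
f 4 5 3
f 4 3 7
f 4 7 9
f 4 9 10
f 5 10 6
f 3 5 12
f 7 3 11
f 9 7 8
f 10 9 2
f 14 13 16
f 14 16 15
f 16 13 17
f 16 17 15
f 17 13 18
f 17 18 15
f 18 13 19
f 18 19 15
f 19 13 20
f 19 20 15
f 20 13 21
f 20 21 15
f 21 13 22
f 21 22 15
f 22 13 23
f 22 23 15
f 23 13 24
f 23 24 15
f 24 13 25
f 24 25 15
f 25 13 26
f 25 26 15
f 26 13 14
f 26 14 15
f 28 27 31
f 28 31 29
f 29 31 32
f 29 32 30
f 31 27 33
f 31 33 32
f 32 33 34
f 32 34 30
f 33 27 35
f 33 35 34
f 34 35 36
f 34 36 30
f 35 27 37
f 35 37 36
f 36 37 38
f 36 38 30
f 37 27 39
f 37 39 38
f 38 39 40
f 38 40 30
f 39 27 41
f 39 41 40
f 40 41 42
f 40 42 30
f 41 27 43
f 41 43 42
f 42 43 44
f 42 44 30
f 43 27 45
f 43 45 44
f 44 45 46
f 44 46 30
f 45 27 47
f 45 47 46
f 46 47 48
f 46 48 30
f 47 27 49
f 47 49 48
f 48 49 50
f 48 50 30
f 49 27 51
f 49 51 50
f 50 51 52
f 50 52 30
f 51 27 53
f 51 53 52
f 52 53 54
f 52 54 30
f 53 27 55
f 53 55 54
f 54 55 56
f 54 56 30
f 55 27 57
f 55 57 56
f 56 57 58
f 56 58 30
f 57 27 28
f 57 28 58
f 58 28 29
f 58 29 30
f 60 59 63
f 60 63 61
f 61 63 64
f 61 64 62
f 63 59 65
f 63 65 64
f 64 65 66
f 64 66 62
f 65 59 67
f 65 67 66
f 66 67 68
f 66 68 62
f 67 59 69
f 67 69 68
f 68 69 70
f 68 70 62
f 69 59 71
f 69 71 70
f 70 71 72
f 70 72 62
f 71 59 73
f 71 73 72
f 72 73 74
f 72 74 62
f 73 59 75
f 73 75 74
f 74 75 76
f 74 76 62
f 75 59 77
f 75 77 76
f 76 77 78
f 76 78 62
f 77 59 79
f 77 79 78
f 78 79 80
f 78 80 62
f 79 59 81
f 79 81 80
f 80 81 82
f 80 82 62
f 81 59 83
f 81 83 82
f 82 83 84
f 82 84 62
f 83 59 85
f 83 85 84
f 84 85 86
f 84 86 62
f 85 59 60
f 85 60 86
f 86 60 61
f 86 61 62



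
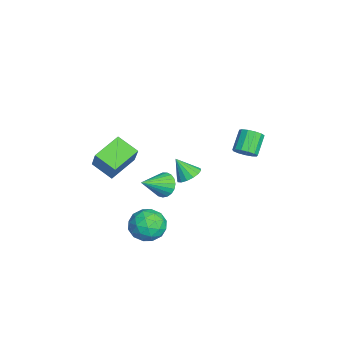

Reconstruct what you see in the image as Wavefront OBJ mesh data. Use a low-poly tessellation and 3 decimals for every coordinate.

v 2.766 3.659 3.207
v 3.175 3.405 3.769
v 2.163 3.867 4.715
v 1.754 4.121 4.153
v 3.295 3.799 3.705
v 2.284 4.261 4.651
v 3.247 4.148 3.483
v 2.236 4.611 4.429
v 3.047 4.343 3.173
v 2.035 4.805 4.119
v 2.757 4.32 2.874
v 1.745 4.782 3.82
v 2.47 4.087 2.681
v 1.458 4.549 3.627
v 2.277 3.719 2.655
v 1.265 4.181 3.601
v 2.239 3.331 2.804
v 1.227 3.793 3.75
v 2.369 3.047 3.081
v 1.357 3.51 4.027
v 2.624 2.958 3.398
v 1.613 3.42 4.344
v 2.925 3.091 3.654
v 1.913 3.553 4.6
v 0.817 -1.397 -3.75
v 1.743 -0.7 -3.405
v 2.017 -2.94 -3.855
v 2.943 -2.243 -3.51
v 2.061 -2.508 -2.726
v 1.32 -1.555 -2.661
v 2.44 -2.085 -4.599
v 1.699 -1.132 -4.534
v 2.746 -1.126 -3.93
v 2.512 -1.387 -2.773
v 1.248 -2.253 -4.487
v 1.014 -2.514 -3.33
v 1.175 -0.914 -3.568
v 2.585 -2.726 -3.692
v 2.067 -2.882 -3.231
v 2.611 -2.473 -3.028
v 0.926 -1.415 -3.131
v 1.47 -1.006 -2.929
v 1.657 -2.068 -2.529
v 2.29 -2.634 -4.331
v 2.834 -2.225 -4.129
v 1.149 -1.167 -4.232
v 1.693 -0.758 -4.029
v 2.103 -1.572 -4.731
v 2.309 -0.754 -3.674
v 3.014 -1.66 -3.736
v 2.719 -1.568 -4.376
v 2.283 -1.008 -4.337
v 2.171 -0.907 -2.994
v 2.876 -1.814 -3.056
v 2.358 -1.97 -2.595
v 1.922 -1.409 -2.557
v 2.761 -1.157 -3.302
v 0.884 -1.826 -4.204
v 1.589 -2.733 -4.266
v 1.838 -2.231 -4.703
v 1.402 -1.67 -4.665
v 0.746 -1.98 -3.524
v 1.451 -2.886 -3.586
v 1.477 -2.632 -2.923
v 1.041 -2.072 -2.884
v 0.999 -2.483 -3.958
v -2.564 0.851 -2.745
v -1.821 1.062 -2.391
v -2.936 0.069 -1.495
v -2.098 1.383 -2.273
v -2.5 1.561 -2.282
v -2.92 1.549 -2.414
v -3.244 1.349 -2.635
v -3.386 1.017 -2.886
v -3.308 0.639 -3.098
v -3.03 0.319 -3.216
v -2.628 0.141 -3.208
v -2.208 0.153 -3.075
v -1.884 0.352 -2.854
v -1.742 0.685 -2.604
v -0.126 -4.923 0.376
v -1.413 -3.57 1.004
v 0.721 -3.802 -0.301
v -0.566 -2.449 0.326
v 0.786 -4.731 1.834
v -0.501 -3.378 2.461
v 1.633 -3.61 1.156
v 0.346 -2.257 1.784
v -1.941 -0.684 -3.083
v -1.483 -0.022 -2.658
v -0.919 -2.076 -2.017
v -1.783 -0.069 -2.431
v -2.11 -0.222 -2.318
v -2.408 -0.454 -2.337
v -2.625 -0.727 -2.485
v -2.723 -0.992 -2.736
v -2.687 -1.204 -3.048
v -2.521 -1.325 -3.365
v -2.255 -1.336 -3.634
v -1.935 -1.234 -3.808
v -1.615 -1.037 -3.856
v -1.352 -0.779 -3.771
v -1.191 -0.504 -3.567
v -1.159 -0.26 -3.279
v -1.263 -0.09 -2.957
f 2 1 5
f 2 5 3
f 3 5 6
f 3 6 4
f 5 1 7
f 5 7 6
f 6 7 8
f 6 8 4
f 7 1 9
f 7 9 8
f 8 9 10
f 8 10 4
f 9 1 11
f 9 11 10
f 10 11 12
f 10 12 4
f 11 1 13
f 11 13 12
f 12 13 14
f 12 14 4
f 13 1 15
f 13 15 14
f 14 15 16
f 14 16 4
f 15 1 17
f 15 17 16
f 16 17 18
f 16 18 4
f 17 1 19
f 17 19 18
f 18 19 20
f 18 20 4
f 19 1 21
f 19 21 20
f 20 21 22
f 20 22 4
f 21 1 23
f 21 23 22
f 22 23 24
f 22 24 4
f 23 1 2
f 23 2 24
f 24 2 3
f 24 3 4
f 25 62 41
f 62 36 65
f 41 65 30
f 62 65 41
f 25 41 37
f 41 30 42
f 37 42 26
f 41 42 37
f 25 37 46
f 37 26 47
f 46 47 32
f 37 47 46
f 25 46 58
f 46 32 61
f 58 61 35
f 46 61 58
f 25 58 62
f 58 35 66
f 62 66 36
f 58 66 62
f 26 42 53
f 42 30 56
f 53 56 34
f 42 56 53
f 30 65 43
f 65 36 64
f 43 64 29
f 65 64 43
f 36 66 63
f 66 35 59
f 63 59 27
f 66 59 63
f 35 61 60
f 61 32 48
f 60 48 31
f 61 48 60
f 32 47 52
f 47 26 49
f 52 49 33
f 47 49 52
f 28 54 40
f 54 34 55
f 40 55 29
f 54 55 40
f 28 40 38
f 40 29 39
f 38 39 27
f 40 39 38
f 28 38 45
f 38 27 44
f 45 44 31
f 38 44 45
f 28 45 50
f 45 31 51
f 50 51 33
f 45 51 50
f 28 50 54
f 50 33 57
f 54 57 34
f 50 57 54
f 29 55 43
f 55 34 56
f 43 56 30
f 55 56 43
f 27 39 63
f 39 29 64
f 63 64 36
f 39 64 63
f 31 44 60
f 44 27 59
f 60 59 35
f 44 59 60
f 33 51 52
f 51 31 48
f 52 48 32
f 51 48 52
f 34 57 53
f 57 33 49
f 53 49 26
f 57 49 53
f 68 67 70
f 68 70 69
f 70 67 71
f 70 71 69
f 71 67 72
f 71 72 69
f 72 67 73
f 72 73 69
f 73 67 74
f 73 74 69
f 74 67 75
f 74 75 69
f 75 67 76
f 75 76 69
f 76 67 77
f 76 77 69
f 77 67 78
f 77 78 69
f 78 67 79
f 78 79 69
f 79 67 80
f 79 80 69
f 80 67 68
f 80 68 69
f 82 84 81
f 85 82 81
f 81 84 83
f 83 85 81
f 82 88 84
f 86 82 85
f 86 88 82
f 84 88 83
f 87 85 83
f 83 88 87
f 87 86 85
f 88 86 87
f 90 89 92
f 90 92 91
f 92 89 93
f 92 93 91
f 93 89 94
f 93 94 91
f 94 89 95
f 94 95 91
f 95 89 96
f 95 96 91
f 96 89 97
f 96 97 91
f 97 89 98
f 97 98 91
f 98 89 99
f 98 99 91
f 99 89 100
f 99 100 91
f 100 89 101
f 100 101 91
f 101 89 102
f 101 102 91
f 102 89 103
f 102 103 91
f 103 89 104
f 103 104 91
f 104 89 105
f 104 105 91
f 105 89 90
f 105 90 91



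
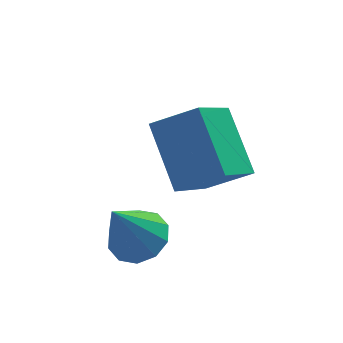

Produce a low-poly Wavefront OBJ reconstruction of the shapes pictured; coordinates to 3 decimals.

v 0.487 1.412 2.309
v 0.31 3.045 3.449
v 1.588 2.461 0.978
v 1.411 4.094 2.119
v 1.629 1.066 2.981
v 1.452 2.699 4.122
v 2.73 2.115 1.651
v 2.553 3.748 2.791
v -0.575 0.817 1.409
v 0.012 1.23 1.74
v -1.265 0.543 2.971
v -0.35 1.54 1.635
v -0.798 1.574 1.443
v -1.161 1.319 1.238
v -1.299 0.872 1.098
v -1.161 0.405 1.077
v -0.8 0.094 1.183
v -0.352 0.06 1.374
v 0.011 0.315 1.579
v 0.149 0.762 1.719
f 2 4 1
f 5 2 1
f 1 4 3
f 3 5 1
f 2 8 4
f 6 2 5
f 6 8 2
f 4 8 3
f 7 5 3
f 3 8 7
f 7 6 5
f 8 6 7
f 10 9 12
f 10 12 11
f 12 9 13
f 12 13 11
f 13 9 14
f 13 14 11
f 14 9 15
f 14 15 11
f 15 9 16
f 15 16 11
f 16 9 17
f 16 17 11
f 17 9 18
f 17 18 11
f 18 9 19
f 18 19 11
f 19 9 20
f 19 20 11
f 20 9 10
f 20 10 11



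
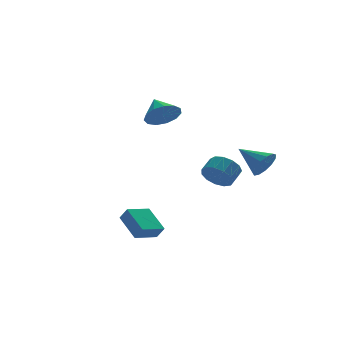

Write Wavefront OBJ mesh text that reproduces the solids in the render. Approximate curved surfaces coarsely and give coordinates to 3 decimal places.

v -3.918 -4.005 -4.28
v -4.099 -2.506 -3.374
v -2.538 -3.648 -4.594
v -2.718 -2.15 -3.689
v -3.662 -4.39 -3.591
v -3.842 -2.892 -2.686
v -2.281 -4.034 -3.906
v -2.462 -2.535 -3
v 1.621 -2.16 -1.478
v 2.095 -2.018 -2.289
v 2.833 -1.539 -1.773
v 2.359 -1.68 -0.962
v 1.775 -1.594 -2.225
v 2.513 -1.114 -1.71
v 1.406 -1.349 -1.924
v 2.144 -0.87 -1.409
v 1.105 -1.362 -1.481
v 1.844 -0.882 -0.966
v 0.968 -1.628 -1.038
v 1.706 -1.148 -0.522
v 1.038 -2.063 -0.733
v 1.777 -1.583 -0.218
v 1.294 -2.528 -0.666
v 2.032 -2.049 -0.15
v 1.653 -2.877 -0.855
v 2.391 -2.397 -0.34
v 2.002 -2.998 -1.243
v 2.74 -2.518 -0.728
v 2.23 -2.853 -1.705
v 2.968 -2.373 -1.19
v 2.264 -2.488 -2.095
v 3.003 -2.008 -1.579
v 3.161 -4.529 -0.073
v 3.507 -3.983 -0.714
v 2.379 -3.111 0.713
v 3.05 -4.138 -0.888
v 2.628 -4.418 -0.803
v 2.376 -4.732 -0.486
v 2.372 -4.982 -0.039
v 2.619 -5.089 0.398
v 3.038 -5.017 0.685
v 3.496 -4.791 0.731
v 3.847 -4.481 0.522
v 3.98 -4.187 0.124
v 3.853 -4.001 -0.337
v 0.646 2.544 1.716
v 1.532 2.167 2.225
v 0.674 3.756 2.564
v 1.734 2.496 1.747
v 1.59 2.84 1.26
v 1.146 3.09 0.917
v 0.543 3.167 0.828
v -0.027 3.046 1.021
v -0.384 2.765 1.434
v -0.414 2.414 1.938
v -0.107 2.104 2.37
v 0.438 1.934 2.595
v 1.049 1.957 2.541
f 2 4 1
f 5 2 1
f 1 4 3
f 3 5 1
f 2 8 4
f 6 2 5
f 6 8 2
f 4 8 3
f 7 5 3
f 3 8 7
f 7 6 5
f 8 6 7
f 10 9 13
f 10 13 11
f 11 13 14
f 11 14 12
f 13 9 15
f 13 15 14
f 14 15 16
f 14 16 12
f 15 9 17
f 15 17 16
f 16 17 18
f 16 18 12
f 17 9 19
f 17 19 18
f 18 19 20
f 18 20 12
f 19 9 21
f 19 21 20
f 20 21 22
f 20 22 12
f 21 9 23
f 21 23 22
f 22 23 24
f 22 24 12
f 23 9 25
f 23 25 24
f 24 25 26
f 24 26 12
f 25 9 27
f 25 27 26
f 26 27 28
f 26 28 12
f 27 9 29
f 27 29 28
f 28 29 30
f 28 30 12
f 29 9 31
f 29 31 30
f 30 31 32
f 30 32 12
f 31 9 10
f 31 10 32
f 32 10 11
f 32 11 12
f 34 33 36
f 34 36 35
f 36 33 37
f 36 37 35
f 37 33 38
f 37 38 35
f 38 33 39
f 38 39 35
f 39 33 40
f 39 40 35
f 40 33 41
f 40 41 35
f 41 33 42
f 41 42 35
f 42 33 43
f 42 43 35
f 43 33 44
f 43 44 35
f 44 33 45
f 44 45 35
f 45 33 34
f 45 34 35
f 47 46 49
f 47 49 48
f 49 46 50
f 49 50 48
f 50 46 51
f 50 51 48
f 51 46 52
f 51 52 48
f 52 46 53
f 52 53 48
f 53 46 54
f 53 54 48
f 54 46 55
f 54 55 48
f 55 46 56
f 55 56 48
f 56 46 57
f 56 57 48
f 57 46 58
f 57 58 48
f 58 46 47
f 58 47 48



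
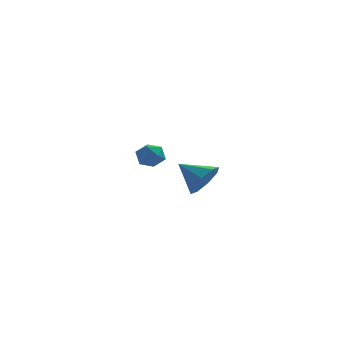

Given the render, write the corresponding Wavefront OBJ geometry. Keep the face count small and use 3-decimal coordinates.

v 2.004 4.481 -0.489
v 2.636 4.028 -0.501
v 1.604 3.952 -1.559
v 2.236 3.499 -1.571
v 1.689 3.388 -1.029
v 1.937 3.715 -0.368
v 2.303 4.265 -1.692
v 2.551 4.592 -1.031
v 2.822 3.895 -1.245
v 2.442 3.353 -0.835
v 1.798 4.627 -1.225
v 1.418 4.085 -0.815
v 4.248 -2.081 -0.458
v 4.832 -1.327 -0.278
v 3.132 -1.399 0.318
v 4.446 -1.244 -0.907
v 3.944 -1.651 -1.272
v 3.62 -2.309 -1.161
v 3.664 -2.834 -0.637
v 4.05 -2.917 -0.008
v 4.552 -2.51 0.357
v 4.876 -1.852 0.245
f 1 12 6
f 1 6 2
f 1 2 8
f 1 8 11
f 1 11 12
f 2 6 10
f 6 12 5
f 12 11 3
f 11 8 7
f 8 2 9
f 4 10 5
f 4 5 3
f 4 3 7
f 4 7 9
f 4 9 10
f 5 10 6
f 3 5 12
f 7 3 11
f 9 7 8
f 10 9 2
f 14 13 16
f 14 16 15
f 16 13 17
f 16 17 15
f 17 13 18
f 17 18 15
f 18 13 19
f 18 19 15
f 19 13 20
f 19 20 15
f 20 13 21
f 20 21 15
f 21 13 22
f 21 22 15
f 22 13 14
f 22 14 15



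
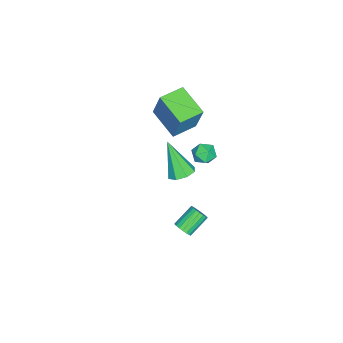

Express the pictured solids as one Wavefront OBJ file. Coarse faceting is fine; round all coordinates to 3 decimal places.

v 3.003 0.054 2.671
v 3.554 -0.473 2.561
v 2.497 -0.874 4.589
v 3.752 0.004 2.845
v 3.512 0.511 3.026
v 2.974 0.75 3
v 2.453 0.581 2.781
v 2.255 0.104 2.498
v 2.495 -0.402 2.316
v 3.033 -0.641 2.342
v -1.612 -3.045 2.385
v -1.157 -2.49 4.294
v -2.82 -2.156 2.414
v -2.365 -1.601 4.324
v -0.535 -1.559 1.696
v -0.08 -1.004 3.606
v -1.743 -0.67 1.726
v -1.288 -0.115 3.635
v 1.929 -0.223 -3.866
v 2.326 0.112 -3.631
v 1.328 0.738 -2.838
v 0.931 0.403 -3.074
v 2.25 0.247 -3.833
v 1.252 0.873 -3.04
v 2.111 0.288 -4.041
v 1.113 0.914 -3.248
v 1.936 0.229 -4.214
v 0.938 0.855 -3.421
v 1.759 0.08 -4.319
v 0.761 0.706 -3.526
v 1.616 -0.129 -4.334
v 0.618 0.497 -3.541
v 1.535 -0.357 -4.256
v 0.537 0.269 -3.463
v 1.532 -0.558 -4.102
v 0.534 0.068 -3.309
v 1.608 -0.693 -3.9
v 0.61 -0.067 -3.107
v 1.747 -0.734 -3.692
v 0.749 -0.108 -2.899
v 1.922 -0.675 -3.519
v 0.924 -0.049 -2.726
v 2.099 -0.526 -3.414
v 1.101 0.1 -2.621
v 2.242 -0.317 -3.399
v 1.244 0.309 -2.606
v 2.323 -0.089 -3.477
v 1.325 0.537 -2.684
v -1.086 0.718 0.035
v -0.459 0.296 -0.003
v -1.761 -0.296 0.163
v -1.134 -0.718 0.125
v -1.258 -0.277 0.728
v -0.84 0.349 0.649
v -1.38 -0.349 -0.489
v -0.962 0.277 -0.568
v -0.641 -0.364 -0.327
v -0.565 -0.319 0.425
v -1.655 0.319 -0.265
v -1.579 0.364 0.487
f 2 1 4
f 2 4 3
f 4 1 5
f 4 5 3
f 5 1 6
f 5 6 3
f 6 1 7
f 6 7 3
f 7 1 8
f 7 8 3
f 8 1 9
f 8 9 3
f 9 1 10
f 9 10 3
f 10 1 2
f 10 2 3
f 12 14 11
f 15 12 11
f 11 14 13
f 13 15 11
f 12 18 14
f 16 12 15
f 16 18 12
f 14 18 13
f 17 15 13
f 13 18 17
f 17 16 15
f 18 16 17
f 20 19 23
f 20 23 21
f 21 23 24
f 21 24 22
f 23 19 25
f 23 25 24
f 24 25 26
f 24 26 22
f 25 19 27
f 25 27 26
f 26 27 28
f 26 28 22
f 27 19 29
f 27 29 28
f 28 29 30
f 28 30 22
f 29 19 31
f 29 31 30
f 30 31 32
f 30 32 22
f 31 19 33
f 31 33 32
f 32 33 34
f 32 34 22
f 33 19 35
f 33 35 34
f 34 35 36
f 34 36 22
f 35 19 37
f 35 37 36
f 36 37 38
f 36 38 22
f 37 19 39
f 37 39 38
f 38 39 40
f 38 40 22
f 39 19 41
f 39 41 40
f 40 41 42
f 40 42 22
f 41 19 43
f 41 43 42
f 42 43 44
f 42 44 22
f 43 19 45
f 43 45 44
f 44 45 46
f 44 46 22
f 45 19 47
f 45 47 46
f 46 47 48
f 46 48 22
f 47 19 20
f 47 20 48
f 48 20 21
f 48 21 22
f 49 60 54
f 49 54 50
f 49 50 56
f 49 56 59
f 49 59 60
f 50 54 58
f 54 60 53
f 60 59 51
f 59 56 55
f 56 50 57
f 52 58 53
f 52 53 51
f 52 51 55
f 52 55 57
f 52 57 58
f 53 58 54
f 51 53 60
f 55 51 59
f 57 55 56
f 58 57 50



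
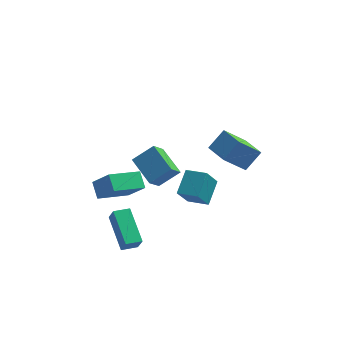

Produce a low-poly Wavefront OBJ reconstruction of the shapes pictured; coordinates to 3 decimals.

v -1.883 -0.263 -2.441
v -3.307 -1.314 -1.777
v -2.171 0.49 -1.866
v -3.595 -0.561 -1.202
v -1.045 -0.739 -1.398
v -2.469 -1.79 -0.734
v -1.333 0.014 -0.823
v -2.757 -1.037 -0.159
v -0.925 0.89 -2.525
v 0.136 1.239 -1.714
v -1.849 2.203 -1.882
v -0.788 2.553 -1.071
v -0.492 1.627 -3.409
v 0.569 1.977 -2.598
v -1.416 2.941 -2.766
v -0.355 3.29 -1.955
v 3.741 -2.097 1.351
v 2.693 -2.632 2.565
v 3.022 -0.973 1.227
v 1.975 -1.508 2.44
v 4.445 -1.552 2.2
v 3.398 -2.087 3.413
v 3.727 -0.428 2.075
v 2.679 -0.963 3.289
v -2.062 -3.592 -3.565
v -1.819 -3.913 -2.794
v -2.736 -1.908 -2.653
v -2.493 -2.229 -1.881
v -1.287 -3.231 -3.659
v -1.044 -3.552 -2.887
v -1.961 -1.547 -2.746
v -1.718 -1.868 -1.975
v 0.54 -2.557 -0.078
v 0.926 -1.412 0.649
v 1.035 -2.03 -1.171
v 1.421 -0.885 -0.444
v 1.539 -3.035 0.144
v 1.925 -1.89 0.871
v 2.034 -2.508 -0.949
v 2.42 -1.363 -0.222
f 2 4 1
f 5 2 1
f 1 4 3
f 3 5 1
f 2 8 4
f 6 2 5
f 6 8 2
f 4 8 3
f 7 5 3
f 3 8 7
f 7 6 5
f 8 6 7
f 10 12 9
f 13 10 9
f 9 12 11
f 11 13 9
f 10 16 12
f 14 10 13
f 14 16 10
f 12 16 11
f 15 13 11
f 11 16 15
f 15 14 13
f 16 14 15
f 18 20 17
f 21 18 17
f 17 20 19
f 19 21 17
f 18 24 20
f 22 18 21
f 22 24 18
f 20 24 19
f 23 21 19
f 19 24 23
f 23 22 21
f 24 22 23
f 26 28 25
f 29 26 25
f 25 28 27
f 27 29 25
f 26 32 28
f 30 26 29
f 30 32 26
f 28 32 27
f 31 29 27
f 27 32 31
f 31 30 29
f 32 30 31
f 34 36 33
f 37 34 33
f 33 36 35
f 35 37 33
f 34 40 36
f 38 34 37
f 38 40 34
f 36 40 35
f 39 37 35
f 35 40 39
f 39 38 37
f 40 38 39



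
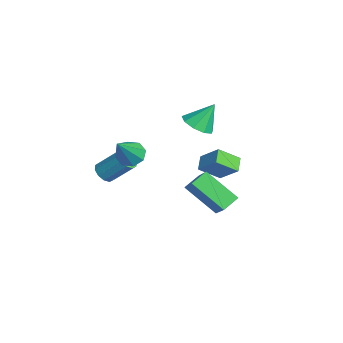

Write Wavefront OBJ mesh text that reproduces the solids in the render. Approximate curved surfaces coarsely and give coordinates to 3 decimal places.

v -2.182 2.131 -1.847
v -2.927 2.414 -1.45
v -2.196 3.252 -2.67
v -2.941 3.534 -2.273
v -1.399 2.846 -0.887
v -2.144 3.128 -0.49
v -1.413 3.966 -1.71
v -2.158 4.249 -1.313
v 1.211 -3.071 1.064
v 1.703 -2.919 0.736
v 2.121 -1.918 1.829
v 1.629 -2.069 2.156
v 1.421 -2.69 0.635
v 1.839 -1.689 1.728
v 1.058 -2.607 0.697
v 1.476 -1.606 1.79
v 0.754 -2.701 0.9
v 1.172 -1.7 1.992
v 0.625 -2.936 1.164
v 1.043 -1.935 2.257
v 0.719 -3.222 1.391
v 1.137 -2.221 2.484
v 1.001 -3.451 1.492
v 1.419 -2.45 2.585
v 1.364 -3.534 1.43
v 1.782 -2.533 2.523
v 1.668 -3.44 1.228
v 2.086 -2.439 2.32
v 1.797 -3.205 0.963
v 2.215 -2.204 2.056
v -1.972 2.037 1.597
v -1.375 2.607 1.239
v -2.008 2.883 2.883
v -1.947 2.789 1.103
v -2.531 2.62 1.198
v -2.853 2.177 1.48
v -2.764 1.669 1.816
v -2.303 1.334 2.05
v -1.688 1.327 2.071
v -1.206 1.653 1.871
v -1.082 2.159 1.542
v 3.803 0.478 1.602
v 3.414 1.234 2.027
v 2.345 0.463 0.293
v 1.955 1.218 0.717
v 4.885 1.722 0.383
v 4.495 2.477 0.807
v 3.426 1.706 -0.927
v 3.037 2.462 -0.502
v 1.941 -1.961 2.684
v 2.482 -1.472 2.559
v 3.039 -2.779 4.236
v 2.098 -1.282 2.93
v 1.623 -1.49 3.157
v 1.334 -1.974 3.106
v 1.4 -2.451 2.808
v 1.784 -2.641 2.437
v 2.259 -2.433 2.21
v 2.548 -1.948 2.261
f 2 4 1
f 5 2 1
f 1 4 3
f 3 5 1
f 2 8 4
f 6 2 5
f 6 8 2
f 4 8 3
f 7 5 3
f 3 8 7
f 7 6 5
f 8 6 7
f 10 9 13
f 10 13 11
f 11 13 14
f 11 14 12
f 13 9 15
f 13 15 14
f 14 15 16
f 14 16 12
f 15 9 17
f 15 17 16
f 16 17 18
f 16 18 12
f 17 9 19
f 17 19 18
f 18 19 20
f 18 20 12
f 19 9 21
f 19 21 20
f 20 21 22
f 20 22 12
f 21 9 23
f 21 23 22
f 22 23 24
f 22 24 12
f 23 9 25
f 23 25 24
f 24 25 26
f 24 26 12
f 25 9 27
f 25 27 26
f 26 27 28
f 26 28 12
f 27 9 29
f 27 29 28
f 28 29 30
f 28 30 12
f 29 9 10
f 29 10 30
f 30 10 11
f 30 11 12
f 32 31 34
f 32 34 33
f 34 31 35
f 34 35 33
f 35 31 36
f 35 36 33
f 36 31 37
f 36 37 33
f 37 31 38
f 37 38 33
f 38 31 39
f 38 39 33
f 39 31 40
f 39 40 33
f 40 31 41
f 40 41 33
f 41 31 32
f 41 32 33
f 43 45 42
f 46 43 42
f 42 45 44
f 44 46 42
f 43 49 45
f 47 43 46
f 47 49 43
f 45 49 44
f 48 46 44
f 44 49 48
f 48 47 46
f 49 47 48
f 51 50 53
f 51 53 52
f 53 50 54
f 53 54 52
f 54 50 55
f 54 55 52
f 55 50 56
f 55 56 52
f 56 50 57
f 56 57 52
f 57 50 58
f 57 58 52
f 58 50 59
f 58 59 52
f 59 50 51
f 59 51 52



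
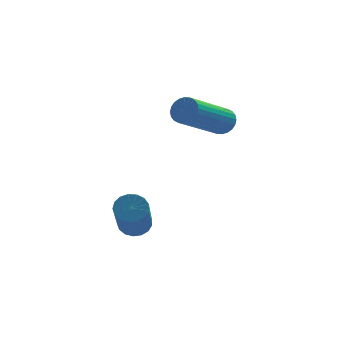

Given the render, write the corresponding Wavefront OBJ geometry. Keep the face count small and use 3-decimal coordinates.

v 1.294 -1.583 -1.397
v 1.792 -1.715 -1.464
v 1.565 -3.309 -0.01
v 1.066 -3.177 0.057
v 1.799 -1.548 -1.279
v 1.572 -3.142 0.174
v 1.69 -1.389 -1.122
v 1.463 -2.983 0.332
v 1.49 -1.274 -1.028
v 1.263 -2.869 0.426
v 1.246 -1.23 -1.018
v 1.018 -2.825 0.436
v 1.012 -1.267 -1.095
v 0.784 -2.862 0.359
v 0.843 -1.376 -1.241
v 0.615 -2.971 0.213
v 0.777 -1.533 -1.423
v 0.549 -3.127 0.031
v 0.829 -1.701 -1.599
v 0.602 -3.295 -0.145
v 0.988 -1.841 -1.729
v 0.761 -3.436 -0.275
v 1.217 -1.923 -1.782
v 0.99 -3.518 -0.329
v 1.464 -1.927 -1.748
v 1.236 -3.522 -0.294
v 1.671 -1.852 -1.633
v 1.444 -3.446 -0.179
v 4.197 0.989 1.496
v 4.504 1.014 1.902
v 3.21 -0.164 2.951
v 2.903 -0.189 2.544
v 4.385 1.171 1.933
v 3.092 -0.007 2.982
v 4.239 1.301 1.897
v 2.945 0.123 2.946
v 4.085 1.383 1.8
v 2.792 0.205 2.849
v 3.949 1.405 1.657
v 2.655 0.227 2.706
v 3.851 1.363 1.489
v 2.557 0.185 2.538
v 3.805 1.265 1.322
v 2.511 0.087 2.371
v 3.819 1.125 1.182
v 2.525 -0.053 2.23
v 3.89 0.964 1.089
v 2.596 -0.214 2.138
v 4.008 0.807 1.058
v 2.715 -0.371 2.107
v 4.155 0.677 1.094
v 2.861 -0.501 2.143
v 4.308 0.595 1.191
v 3.015 -0.583 2.24
v 4.445 0.573 1.334
v 3.151 -0.605 2.383
v 4.543 0.615 1.502
v 3.249 -0.563 2.551
v 4.589 0.713 1.669
v 3.295 -0.465 2.718
v 4.575 0.853 1.81
v 3.281 -0.325 2.858
f 2 1 5
f 2 5 3
f 3 5 6
f 3 6 4
f 5 1 7
f 5 7 6
f 6 7 8
f 6 8 4
f 7 1 9
f 7 9 8
f 8 9 10
f 8 10 4
f 9 1 11
f 9 11 10
f 10 11 12
f 10 12 4
f 11 1 13
f 11 13 12
f 12 13 14
f 12 14 4
f 13 1 15
f 13 15 14
f 14 15 16
f 14 16 4
f 15 1 17
f 15 17 16
f 16 17 18
f 16 18 4
f 17 1 19
f 17 19 18
f 18 19 20
f 18 20 4
f 19 1 21
f 19 21 20
f 20 21 22
f 20 22 4
f 21 1 23
f 21 23 22
f 22 23 24
f 22 24 4
f 23 1 25
f 23 25 24
f 24 25 26
f 24 26 4
f 25 1 27
f 25 27 26
f 26 27 28
f 26 28 4
f 27 1 2
f 27 2 28
f 28 2 3
f 28 3 4
f 30 29 33
f 30 33 31
f 31 33 34
f 31 34 32
f 33 29 35
f 33 35 34
f 34 35 36
f 34 36 32
f 35 29 37
f 35 37 36
f 36 37 38
f 36 38 32
f 37 29 39
f 37 39 38
f 38 39 40
f 38 40 32
f 39 29 41
f 39 41 40
f 40 41 42
f 40 42 32
f 41 29 43
f 41 43 42
f 42 43 44
f 42 44 32
f 43 29 45
f 43 45 44
f 44 45 46
f 44 46 32
f 45 29 47
f 45 47 46
f 46 47 48
f 46 48 32
f 47 29 49
f 47 49 48
f 48 49 50
f 48 50 32
f 49 29 51
f 49 51 50
f 50 51 52
f 50 52 32
f 51 29 53
f 51 53 52
f 52 53 54
f 52 54 32
f 53 29 55
f 53 55 54
f 54 55 56
f 54 56 32
f 55 29 57
f 55 57 56
f 56 57 58
f 56 58 32
f 57 29 59
f 57 59 58
f 58 59 60
f 58 60 32
f 59 29 61
f 59 61 60
f 60 61 62
f 60 62 32
f 61 29 30
f 61 30 62
f 62 30 31
f 62 31 32



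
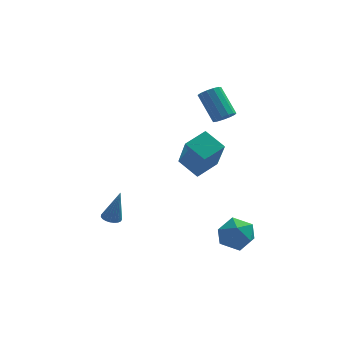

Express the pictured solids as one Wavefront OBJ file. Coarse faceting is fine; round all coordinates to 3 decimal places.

v -0.054 -1.346 -0.024
v 0.206 -2.48 1.819
v 0.897 -0.563 0.324
v 1.157 -1.697 2.167
v 0.783 -2.103 -0.607
v 1.043 -3.237 1.236
v 1.734 -1.32 -0.259
v 1.994 -2.454 1.584
v 2.35 -2.947 -2.853
v 2.872 -2.521 -3.591
v 2.128 -4.259 -3.769
v 2.65 -3.833 -4.507
v 3.111 -4.117 -3.667
v 3.248 -3.306 -3.101
v 1.752 -3.474 -4.259
v 1.889 -2.663 -3.693
v 2.503 -2.847 -4.459
v 3.343 -3.244 -4.093
v 1.657 -3.536 -3.267
v 2.497 -3.933 -2.901
v 2.171 0.805 1.596
v 2.729 0.894 1.826
v 2.067 1.923 3.035
v 1.509 1.835 2.804
v 2.681 1.14 1.59
v 2.019 2.169 2.799
v 2.471 1.279 1.357
v 1.81 2.309 2.566
v 2.166 1.269 1.199
v 1.505 2.298 2.408
v 1.863 1.111 1.167
v 1.201 2.14 2.376
v 1.657 0.856 1.271
v 0.995 1.885 2.48
v 1.614 0.585 1.478
v 0.952 1.614 2.687
v 1.748 0.384 1.723
v 1.087 1.413 2.932
v 2.017 0.317 1.927
v 1.355 1.346 3.136
v 2.334 0.405 2.026
v 1.672 1.434 3.235
v 2.599 0.62 1.988
v 1.938 1.649 3.197
v -3.168 -2.198 -3.237
v -2.833 -1.839 -3.328
v -2.732 -2.182 -1.563
v -3.003 -1.728 -3.284
v -3.202 -1.699 -3.233
v -3.396 -1.756 -3.182
v -3.55 -1.89 -3.14
v -3.638 -2.076 -3.116
v -3.645 -2.284 -3.112
v -3.569 -2.477 -3.13
v -3.424 -2.622 -3.166
v -3.235 -2.693 -3.215
v -3.035 -2.679 -3.267
v -2.857 -2.581 -3.315
v -2.733 -2.418 -3.348
v -2.685 -2.216 -3.363
v -2.72 -2.011 -3.356
f 2 4 1
f 5 2 1
f 1 4 3
f 3 5 1
f 2 8 4
f 6 2 5
f 6 8 2
f 4 8 3
f 7 5 3
f 3 8 7
f 7 6 5
f 8 6 7
f 9 20 14
f 9 14 10
f 9 10 16
f 9 16 19
f 9 19 20
f 10 14 18
f 14 20 13
f 20 19 11
f 19 16 15
f 16 10 17
f 12 18 13
f 12 13 11
f 12 11 15
f 12 15 17
f 12 17 18
f 13 18 14
f 11 13 20
f 15 11 19
f 17 15 16
f 18 17 10
f 22 21 25
f 22 25 23
f 23 25 26
f 23 26 24
f 25 21 27
f 25 27 26
f 26 27 28
f 26 28 24
f 27 21 29
f 27 29 28
f 28 29 30
f 28 30 24
f 29 21 31
f 29 31 30
f 30 31 32
f 30 32 24
f 31 21 33
f 31 33 32
f 32 33 34
f 32 34 24
f 33 21 35
f 33 35 34
f 34 35 36
f 34 36 24
f 35 21 37
f 35 37 36
f 36 37 38
f 36 38 24
f 37 21 39
f 37 39 38
f 38 39 40
f 38 40 24
f 39 21 41
f 39 41 40
f 40 41 42
f 40 42 24
f 41 21 43
f 41 43 42
f 42 43 44
f 42 44 24
f 43 21 22
f 43 22 44
f 44 22 23
f 44 23 24
f 46 45 48
f 46 48 47
f 48 45 49
f 48 49 47
f 49 45 50
f 49 50 47
f 50 45 51
f 50 51 47
f 51 45 52
f 51 52 47
f 52 45 53
f 52 53 47
f 53 45 54
f 53 54 47
f 54 45 55
f 54 55 47
f 55 45 56
f 55 56 47
f 56 45 57
f 56 57 47
f 57 45 58
f 57 58 47
f 58 45 59
f 58 59 47
f 59 45 60
f 59 60 47
f 60 45 61
f 60 61 47
f 61 45 46
f 61 46 47



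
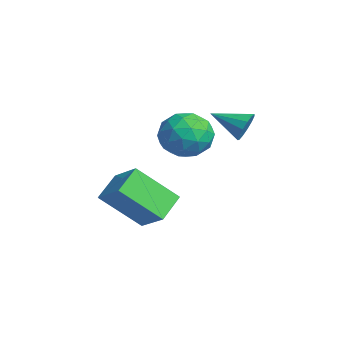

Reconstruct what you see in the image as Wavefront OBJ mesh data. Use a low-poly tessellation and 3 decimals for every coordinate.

v -2.375 -3.559 0.941
v -1.14 -3.121 1.806
v -1.881 -2.025 -0.542
v -0.646 -1.587 0.323
v -1.594 -4.453 0.277
v -0.359 -4.015 1.142
v -1.1 -2.919 -1.206
v 0.135 -2.481 -0.341
v -3.853 -0.143 2.216
v -3.003 0.454 2.727
v -2.777 -1.674 2.213
v -1.927 -1.077 2.724
v -2.894 -1.322 3.309
v -3.56 -0.376 3.311
v -2.22 -0.844 1.629
v -2.886 0.102 1.631
v -1.995 0.02 2.364
v -2.411 -0.275 3.402
v -3.369 -0.945 1.538
v -3.785 -1.24 2.576
v -3.523 0.29 2.472
v -2.257 -1.51 2.468
v -2.826 -1.654 2.812
v -2.326 -1.303 3.112
v -3.85 -0.198 2.815
v -3.35 0.153 3.115
v -3.286 -0.891 3.457
v -2.43 -1.373 1.825
v -1.93 -1.022 2.125
v -3.454 0.083 1.828
v -2.954 0.434 2.128
v -2.494 -0.329 1.483
v -2.43 0.385 2.559
v -1.798 -0.514 2.557
v -1.97 -0.377 1.913
v -2.361 0.179 1.915
v -2.675 0.212 3.169
v -2.042 -0.688 3.167
v -2.611 -0.832 3.511
v -3.002 -0.275 3.512
v -2.082 -0.043 2.955
v -3.738 -0.532 1.773
v -3.105 -1.432 1.771
v -2.778 -0.945 1.428
v -3.169 -0.388 1.429
v -3.982 -0.706 2.383
v -3.35 -1.605 2.381
v -3.419 -1.399 3.025
v -3.81 -0.843 3.027
v -3.698 -1.177 1.985
v -1.647 1.356 3.114
v -1.4 0.931 2.602
v -2.493 0.224 3.646
v -1.15 0.891 2.913
v -1.059 0.999 3.287
v -1.154 1.22 3.607
v -1.406 1.484 3.77
v -1.735 1.708 3.725
v -2.036 1.82 3.486
v -2.213 1.785 3.129
v -2.211 1.614 2.767
v -2.03 1.361 2.516
v -1.727 1.106 2.454
f 2 4 1
f 5 2 1
f 1 4 3
f 3 5 1
f 2 8 4
f 6 2 5
f 6 8 2
f 4 8 3
f 7 5 3
f 3 8 7
f 7 6 5
f 8 6 7
f 9 46 25
f 46 20 49
f 25 49 14
f 46 49 25
f 9 25 21
f 25 14 26
f 21 26 10
f 25 26 21
f 9 21 30
f 21 10 31
f 30 31 16
f 21 31 30
f 9 30 42
f 30 16 45
f 42 45 19
f 30 45 42
f 9 42 46
f 42 19 50
f 46 50 20
f 42 50 46
f 10 26 37
f 26 14 40
f 37 40 18
f 26 40 37
f 14 49 27
f 49 20 48
f 27 48 13
f 49 48 27
f 20 50 47
f 50 19 43
f 47 43 11
f 50 43 47
f 19 45 44
f 45 16 32
f 44 32 15
f 45 32 44
f 16 31 36
f 31 10 33
f 36 33 17
f 31 33 36
f 12 38 24
f 38 18 39
f 24 39 13
f 38 39 24
f 12 24 22
f 24 13 23
f 22 23 11
f 24 23 22
f 12 22 29
f 22 11 28
f 29 28 15
f 22 28 29
f 12 29 34
f 29 15 35
f 34 35 17
f 29 35 34
f 12 34 38
f 34 17 41
f 38 41 18
f 34 41 38
f 13 39 27
f 39 18 40
f 27 40 14
f 39 40 27
f 11 23 47
f 23 13 48
f 47 48 20
f 23 48 47
f 15 28 44
f 28 11 43
f 44 43 19
f 28 43 44
f 17 35 36
f 35 15 32
f 36 32 16
f 35 32 36
f 18 41 37
f 41 17 33
f 37 33 10
f 41 33 37
f 52 51 54
f 52 54 53
f 54 51 55
f 54 55 53
f 55 51 56
f 55 56 53
f 56 51 57
f 56 57 53
f 57 51 58
f 57 58 53
f 58 51 59
f 58 59 53
f 59 51 60
f 59 60 53
f 60 51 61
f 60 61 53
f 61 51 62
f 61 62 53
f 62 51 63
f 62 63 53
f 63 51 52
f 63 52 53



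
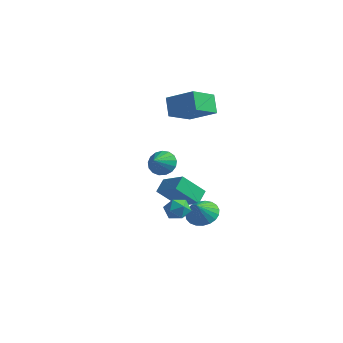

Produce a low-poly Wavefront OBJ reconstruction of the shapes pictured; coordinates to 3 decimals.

v 1.936 -3.402 2.357
v 2.713 -3.051 2.648
v 2.164 -4.458 3.023
v 2.426 -2.926 2.944
v 2.027 -2.91 3.105
v 1.607 -3.007 3.095
v 1.263 -3.194 2.916
v 1.073 -3.428 2.609
v 1.081 -3.657 2.244
v 1.284 -3.827 1.905
v 1.638 -3.899 1.669
v 2.059 -3.858 1.591
v 2.453 -3.712 1.688
v 2.728 -3.495 1.939
v 2.822 -3.256 2.285
v -1.092 1.556 -2.627
v -1.3 2.489 -2.005
v -2.787 1.751 -3.485
v -2.995 2.683 -2.863
v -0.225 2.717 -4.077
v -0.433 3.649 -3.455
v -1.92 2.911 -4.935
v -2.128 3.844 -4.313
v -3.055 5.094 3.098
v -3.199 3.203 3.977
v -1.177 5.396 4.056
v -1.321 3.506 4.936
v -2.359 4.494 1.924
v -2.503 2.604 2.804
v -0.481 4.797 2.883
v -0.625 2.906 3.762
v 0.585 2.047 -4.408
v 1.059 2.854 -3.87
v 0.735 1.253 -3.352
v 0.626 2.913 -3.764
v 0.186 2.821 -3.77
v -0.184 2.596 -3.886
v -0.422 2.276 -4.093
v -0.486 1.916 -4.354
v -0.365 1.579 -4.624
v -0.079 1.323 -4.857
v 0.321 1.191 -5.013
v 0.767 1.208 -5.064
v 1.182 1.37 -5.002
v 1.493 1.648 -4.837
v 1.647 1.996 -4.598
v 1.617 2.352 -4.326
v 1.409 2.656 -4.069
v 0.488 0.564 -2.688
v 1.018 0.45 -3.411
v -0.418 -0.47 -3.189
v 0.112 -0.584 -3.912
v 0.402 -0.839 -3.095
v 0.962 -0.2 -2.785
v -0.362 0.18 -3.815
v 0.198 0.819 -3.505
v 0.493 0.213 -4.108
v 0.965 -0.417 -3.663
v -0.365 0.397 -2.937
v 0.107 -0.233 -2.492
f 2 1 4
f 2 4 3
f 4 1 5
f 4 5 3
f 5 1 6
f 5 6 3
f 6 1 7
f 6 7 3
f 7 1 8
f 7 8 3
f 8 1 9
f 8 9 3
f 9 1 10
f 9 10 3
f 10 1 11
f 10 11 3
f 11 1 12
f 11 12 3
f 12 1 13
f 12 13 3
f 13 1 14
f 13 14 3
f 14 1 15
f 14 15 3
f 15 1 2
f 15 2 3
f 17 19 16
f 20 17 16
f 16 19 18
f 18 20 16
f 17 23 19
f 21 17 20
f 21 23 17
f 19 23 18
f 22 20 18
f 18 23 22
f 22 21 20
f 23 21 22
f 25 27 24
f 28 25 24
f 24 27 26
f 26 28 24
f 25 31 27
f 29 25 28
f 29 31 25
f 27 31 26
f 30 28 26
f 26 31 30
f 30 29 28
f 31 29 30
f 33 32 35
f 33 35 34
f 35 32 36
f 35 36 34
f 36 32 37
f 36 37 34
f 37 32 38
f 37 38 34
f 38 32 39
f 38 39 34
f 39 32 40
f 39 40 34
f 40 32 41
f 40 41 34
f 41 32 42
f 41 42 34
f 42 32 43
f 42 43 34
f 43 32 44
f 43 44 34
f 44 32 45
f 44 45 34
f 45 32 46
f 45 46 34
f 46 32 47
f 46 47 34
f 47 32 48
f 47 48 34
f 48 32 33
f 48 33 34
f 49 60 54
f 49 54 50
f 49 50 56
f 49 56 59
f 49 59 60
f 50 54 58
f 54 60 53
f 60 59 51
f 59 56 55
f 56 50 57
f 52 58 53
f 52 53 51
f 52 51 55
f 52 55 57
f 52 57 58
f 53 58 54
f 51 53 60
f 55 51 59
f 57 55 56
f 58 57 50

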